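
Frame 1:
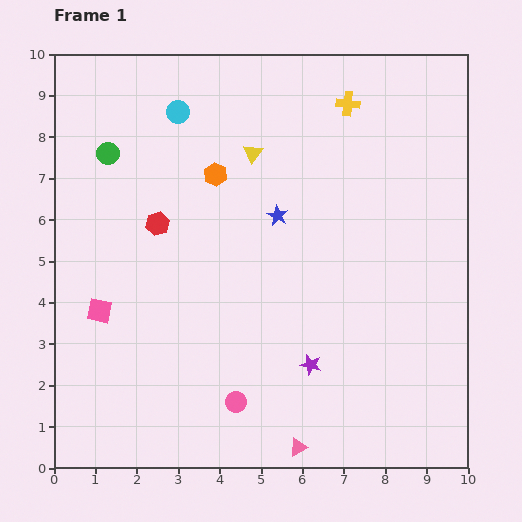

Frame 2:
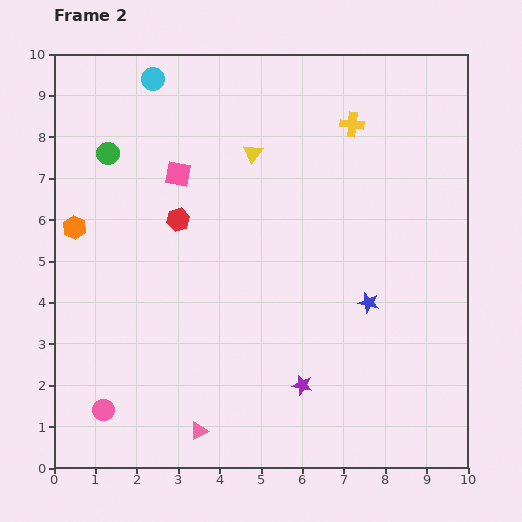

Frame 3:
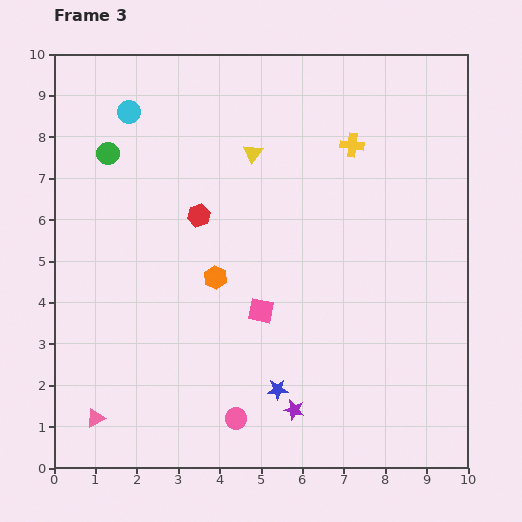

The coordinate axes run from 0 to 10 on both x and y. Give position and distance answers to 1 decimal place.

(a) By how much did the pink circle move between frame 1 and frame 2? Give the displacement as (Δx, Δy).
(-3.2, -0.2)

The pink circle was at (4.4, 1.6) in frame 1 and (1.2, 1.4) in frame 2.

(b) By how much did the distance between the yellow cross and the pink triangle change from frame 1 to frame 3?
+0.7

Distance in frame 1: 8.4. Distance in frame 3: 9.1.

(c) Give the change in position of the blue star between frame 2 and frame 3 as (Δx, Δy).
(-2.2, -2.1)

The blue star was at (7.6, 4.0) in frame 2 and (5.4, 1.9) in frame 3.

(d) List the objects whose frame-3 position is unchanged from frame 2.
the yellow triangle, the green circle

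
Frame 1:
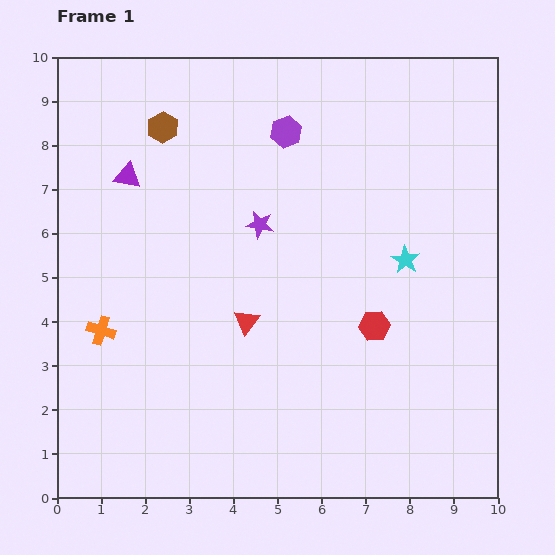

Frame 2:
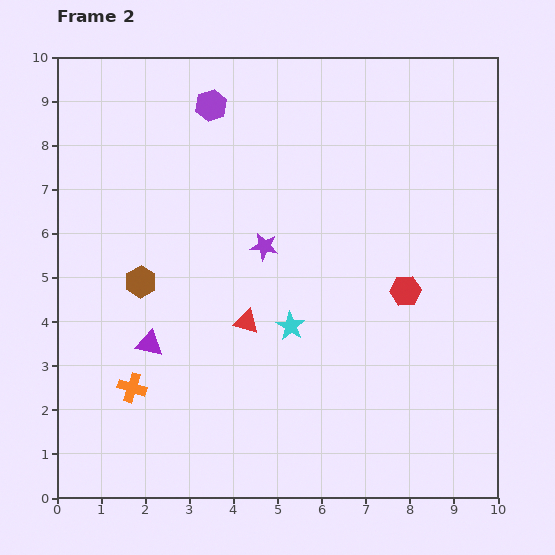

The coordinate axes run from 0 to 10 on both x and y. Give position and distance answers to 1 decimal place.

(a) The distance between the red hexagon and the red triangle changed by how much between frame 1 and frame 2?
+0.8

Distance in frame 1: 2.9. Distance in frame 2: 3.7.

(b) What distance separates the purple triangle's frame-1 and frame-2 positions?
3.8

The purple triangle moved from (1.6, 7.3) to (2.1, 3.5), a distance of √(0.5² + 3.8²) ≈ 3.8.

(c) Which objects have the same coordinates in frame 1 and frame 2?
the red triangle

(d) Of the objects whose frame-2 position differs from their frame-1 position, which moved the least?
the purple star

(moved 0.5)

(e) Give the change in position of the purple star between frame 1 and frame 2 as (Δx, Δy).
(0.1, -0.5)

The purple star was at (4.6, 6.2) in frame 1 and (4.7, 5.7) in frame 2.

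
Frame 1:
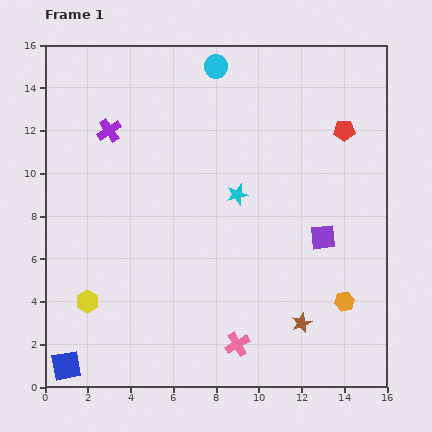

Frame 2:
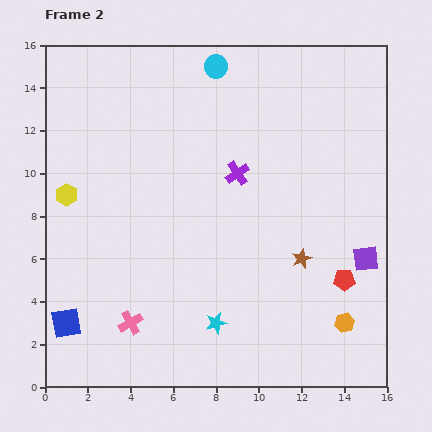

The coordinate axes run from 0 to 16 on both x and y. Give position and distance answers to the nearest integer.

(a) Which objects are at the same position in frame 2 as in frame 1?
the cyan circle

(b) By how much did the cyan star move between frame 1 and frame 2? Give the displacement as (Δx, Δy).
(-1, -6)

The cyan star was at (9, 9) in frame 1 and (8, 3) in frame 2.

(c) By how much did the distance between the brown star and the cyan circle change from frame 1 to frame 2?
-3

Distance in frame 1: 13. Distance in frame 2: 10.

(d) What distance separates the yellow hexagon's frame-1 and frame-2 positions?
5

The yellow hexagon moved from (2, 4) to (1, 9), a distance of √(1² + 5²) ≈ 5.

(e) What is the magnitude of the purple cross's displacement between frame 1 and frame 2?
6

The purple cross moved from (3, 12) to (9, 10), a distance of √(6² + 2²) ≈ 6.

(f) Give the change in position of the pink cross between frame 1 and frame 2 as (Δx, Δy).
(-5, 1)

The pink cross was at (9, 2) in frame 1 and (4, 3) in frame 2.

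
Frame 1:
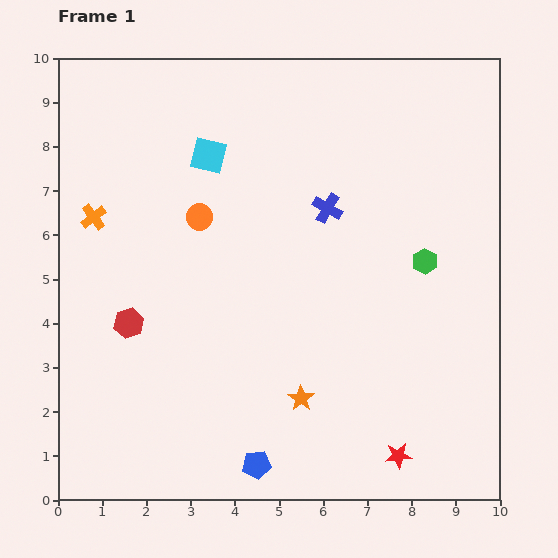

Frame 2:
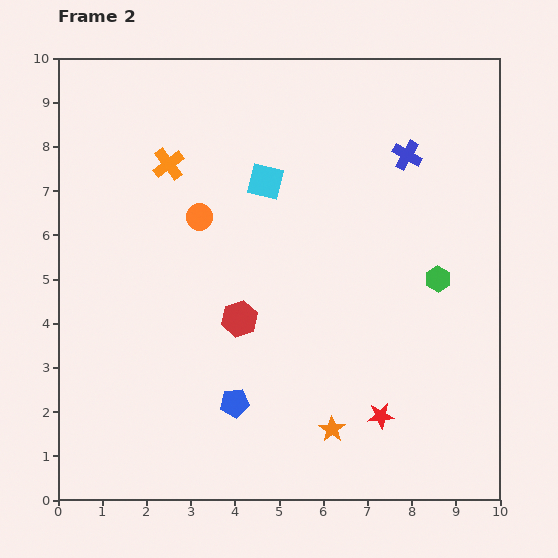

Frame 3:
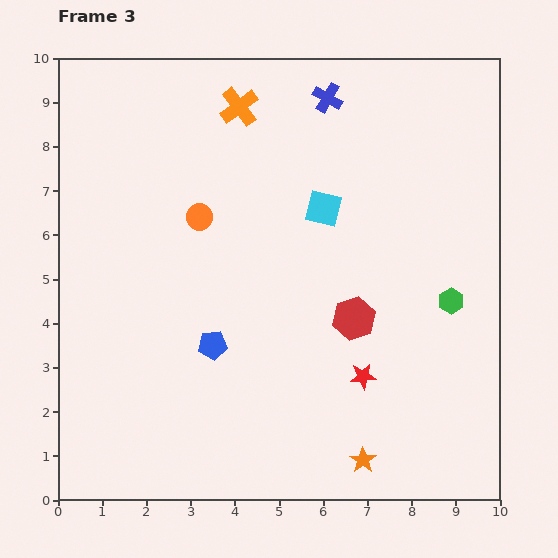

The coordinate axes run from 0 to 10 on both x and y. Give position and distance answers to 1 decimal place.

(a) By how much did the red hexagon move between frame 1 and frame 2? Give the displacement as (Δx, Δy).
(2.5, 0.1)

The red hexagon was at (1.6, 4.0) in frame 1 and (4.1, 4.1) in frame 2.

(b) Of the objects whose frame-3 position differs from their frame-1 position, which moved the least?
the green hexagon

(moved 1.1)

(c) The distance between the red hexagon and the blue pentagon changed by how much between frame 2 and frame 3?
+1.4

Distance in frame 2: 1.9. Distance in frame 3: 3.3.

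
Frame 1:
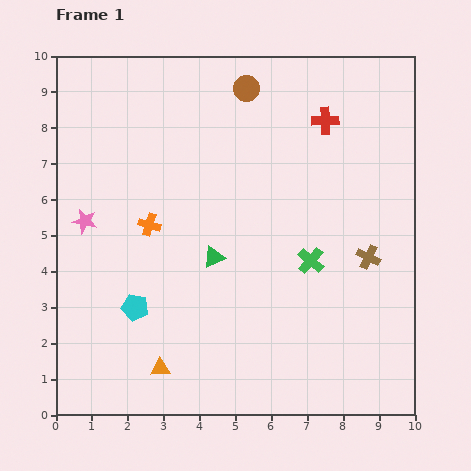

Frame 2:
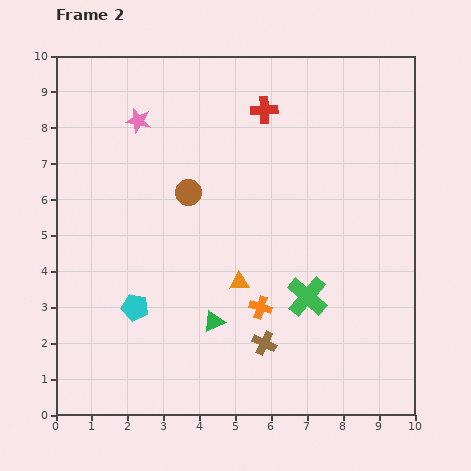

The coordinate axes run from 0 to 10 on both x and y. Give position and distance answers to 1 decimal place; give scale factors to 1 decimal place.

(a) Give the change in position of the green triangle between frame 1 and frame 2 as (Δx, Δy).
(0.0, -1.8)

The green triangle was at (4.4, 4.4) in frame 1 and (4.4, 2.6) in frame 2.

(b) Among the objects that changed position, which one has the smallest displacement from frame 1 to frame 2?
the green cross

(moved 1.0)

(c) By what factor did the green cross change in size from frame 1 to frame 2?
1.5×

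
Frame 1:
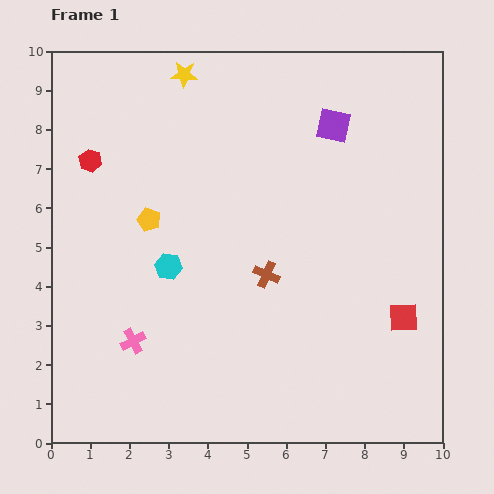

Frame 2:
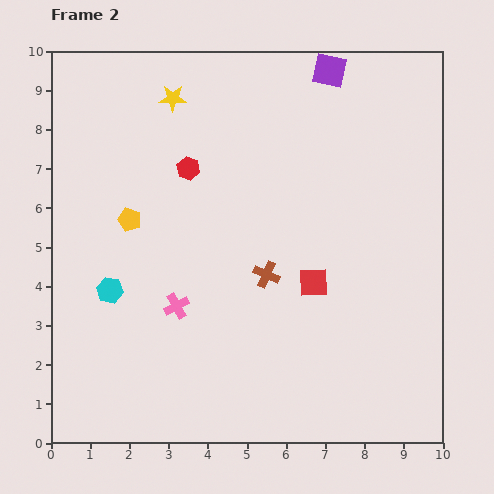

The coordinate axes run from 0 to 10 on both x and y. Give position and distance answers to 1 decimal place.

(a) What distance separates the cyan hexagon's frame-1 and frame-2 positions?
1.6

The cyan hexagon moved from (3.0, 4.5) to (1.5, 3.9), a distance of √(1.5² + 0.6²) ≈ 1.6.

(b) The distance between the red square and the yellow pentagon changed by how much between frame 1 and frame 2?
-2.0

Distance in frame 1: 7.0. Distance in frame 2: 5.0.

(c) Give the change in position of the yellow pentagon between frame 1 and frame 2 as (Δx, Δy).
(-0.5, 0.0)

The yellow pentagon was at (2.5, 5.7) in frame 1 and (2.0, 5.7) in frame 2.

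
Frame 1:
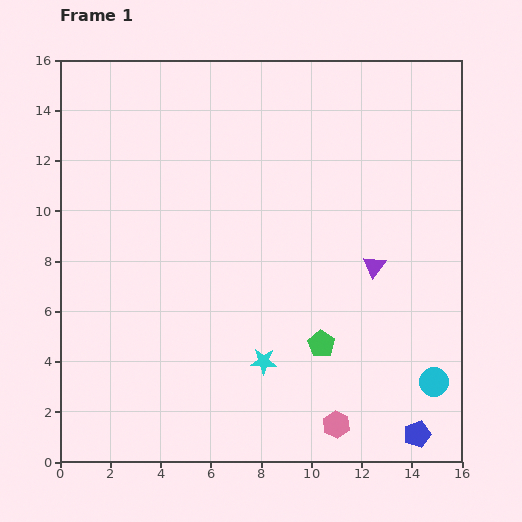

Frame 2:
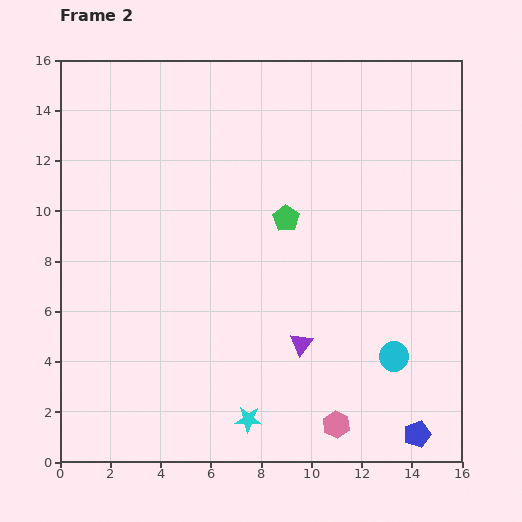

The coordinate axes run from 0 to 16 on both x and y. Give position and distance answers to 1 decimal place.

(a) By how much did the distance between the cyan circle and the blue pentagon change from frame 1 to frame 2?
+1.0

Distance in frame 1: 2.2. Distance in frame 2: 3.2.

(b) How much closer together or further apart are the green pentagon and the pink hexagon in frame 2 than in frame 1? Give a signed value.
+5.1

Distance in frame 1: 3.3. Distance in frame 2: 8.4.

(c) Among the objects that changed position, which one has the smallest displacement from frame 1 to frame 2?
the cyan circle

(moved 1.9)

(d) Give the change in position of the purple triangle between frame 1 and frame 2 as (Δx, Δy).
(-2.9, -3.1)

The purple triangle was at (12.5, 7.8) in frame 1 and (9.6, 4.7) in frame 2.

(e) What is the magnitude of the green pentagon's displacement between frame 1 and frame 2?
5.2

The green pentagon moved from (10.4, 4.7) to (9.0, 9.7), a distance of √(1.4² + 5.0²) ≈ 5.2.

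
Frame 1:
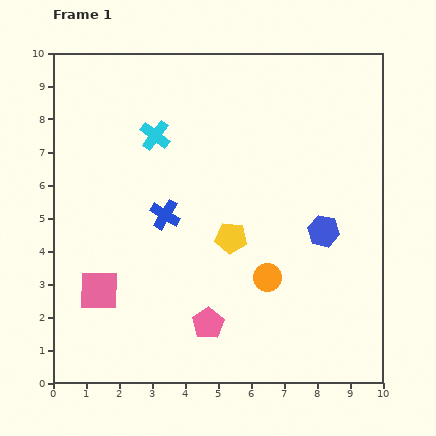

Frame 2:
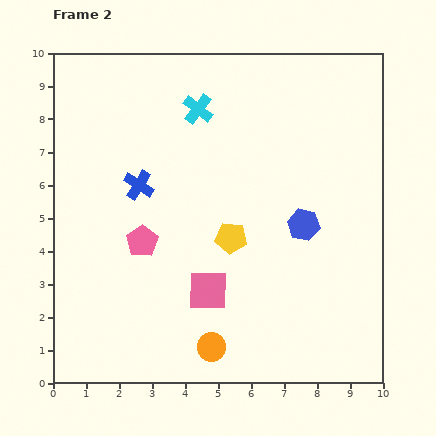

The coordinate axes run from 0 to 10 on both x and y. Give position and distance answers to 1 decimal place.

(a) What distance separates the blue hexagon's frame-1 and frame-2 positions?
0.6

The blue hexagon moved from (8.2, 4.6) to (7.6, 4.8), a distance of √(0.6² + 0.2²) ≈ 0.6.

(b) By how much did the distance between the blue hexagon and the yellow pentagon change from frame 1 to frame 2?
-0.6

Distance in frame 1: 2.8. Distance in frame 2: 2.2.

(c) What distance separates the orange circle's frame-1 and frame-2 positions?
2.7

The orange circle moved from (6.5, 3.2) to (4.8, 1.1), a distance of √(1.7² + 2.1²) ≈ 2.7.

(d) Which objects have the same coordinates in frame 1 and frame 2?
the yellow pentagon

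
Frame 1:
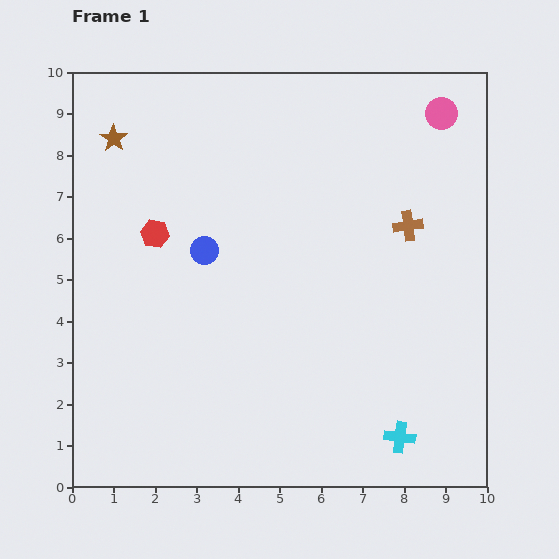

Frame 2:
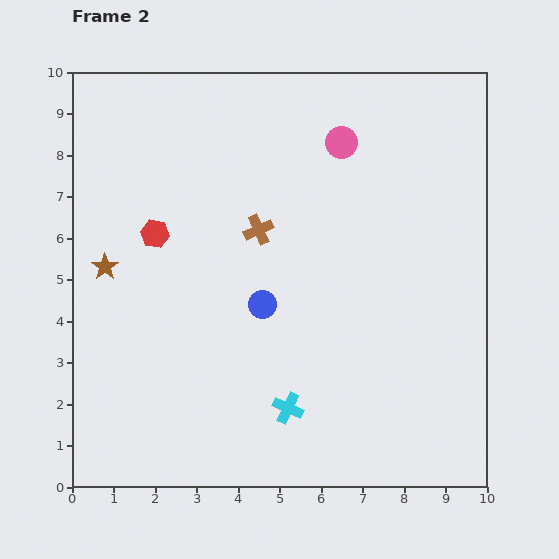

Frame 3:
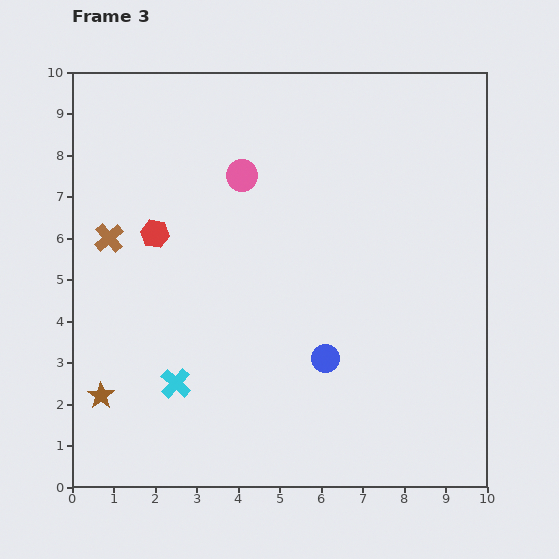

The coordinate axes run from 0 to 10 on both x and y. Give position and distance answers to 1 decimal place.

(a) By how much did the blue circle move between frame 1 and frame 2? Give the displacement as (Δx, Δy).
(1.4, -1.3)

The blue circle was at (3.2, 5.7) in frame 1 and (4.6, 4.4) in frame 2.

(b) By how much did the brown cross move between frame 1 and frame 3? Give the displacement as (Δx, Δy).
(-7.2, -0.3)

The brown cross was at (8.1, 6.3) in frame 1 and (0.9, 6.0) in frame 3.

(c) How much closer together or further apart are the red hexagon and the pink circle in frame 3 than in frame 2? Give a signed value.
-2.5

Distance in frame 2: 5.0. Distance in frame 3: 2.5.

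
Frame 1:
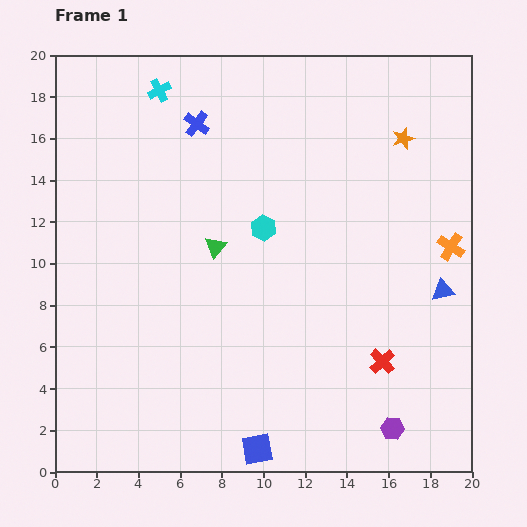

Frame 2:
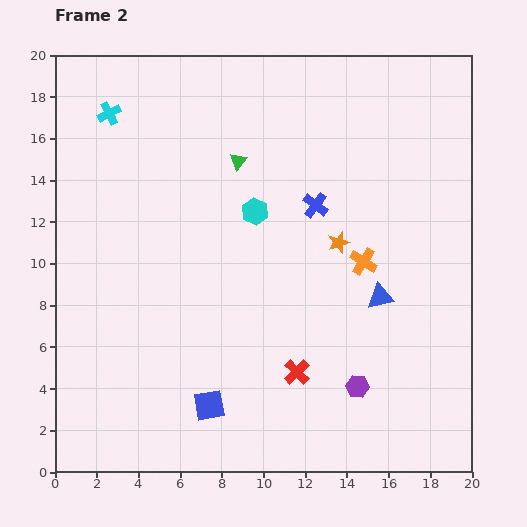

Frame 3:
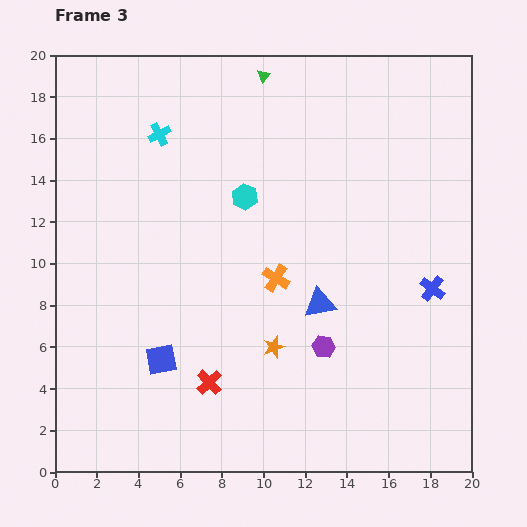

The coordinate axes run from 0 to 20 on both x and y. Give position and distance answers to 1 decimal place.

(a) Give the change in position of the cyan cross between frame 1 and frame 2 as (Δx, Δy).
(-2.4, -1.1)

The cyan cross was at (5.0, 18.3) in frame 1 and (2.6, 17.2) in frame 2.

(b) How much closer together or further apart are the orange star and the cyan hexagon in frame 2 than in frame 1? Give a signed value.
-3.7

Distance in frame 1: 8.0. Distance in frame 2: 4.3.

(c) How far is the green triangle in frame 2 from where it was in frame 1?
4.2

The green triangle moved from (7.7, 10.8) to (8.8, 14.9), a distance of √(1.1² + 4.1²) ≈ 4.2.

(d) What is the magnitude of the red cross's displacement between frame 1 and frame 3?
8.4

The red cross moved from (15.7, 5.3) to (7.4, 4.3), a distance of √(8.3² + 1.0²) ≈ 8.4.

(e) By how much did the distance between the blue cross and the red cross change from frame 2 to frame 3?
+3.5

Distance in frame 2: 8.1. Distance in frame 3: 11.6.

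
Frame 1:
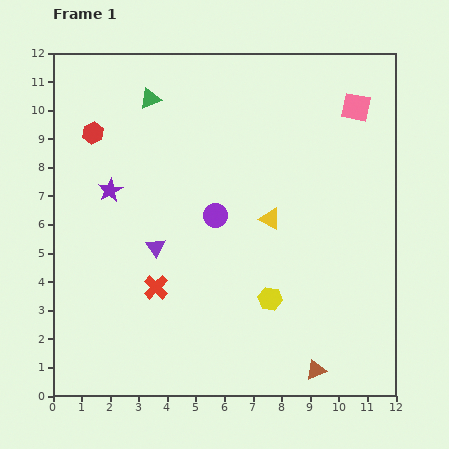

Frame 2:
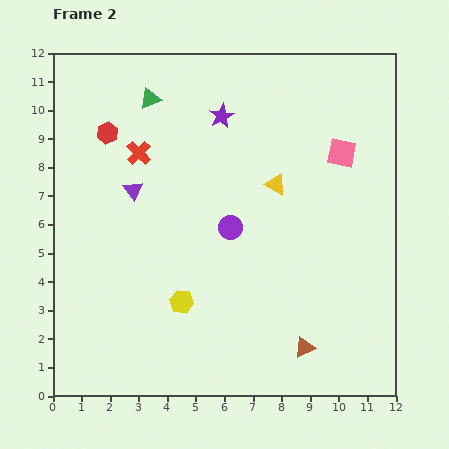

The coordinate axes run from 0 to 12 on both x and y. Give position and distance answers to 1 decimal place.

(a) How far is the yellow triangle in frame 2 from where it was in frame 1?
1.2

The yellow triangle moved from (7.6, 6.2) to (7.8, 7.4), a distance of √(0.2² + 1.2²) ≈ 1.2.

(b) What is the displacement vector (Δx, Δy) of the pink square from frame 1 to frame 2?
(-0.5, -1.6)

The pink square was at (10.6, 10.1) in frame 1 and (10.1, 8.5) in frame 2.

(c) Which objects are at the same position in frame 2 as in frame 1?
the green triangle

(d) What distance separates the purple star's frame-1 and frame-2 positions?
4.7

The purple star moved from (2.0, 7.2) to (5.9, 9.8), a distance of √(3.9² + 2.6²) ≈ 4.7.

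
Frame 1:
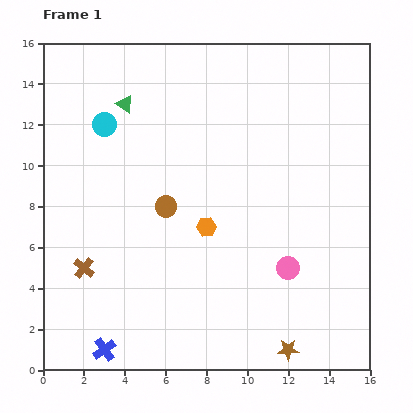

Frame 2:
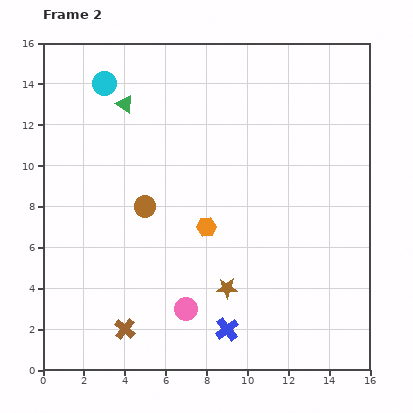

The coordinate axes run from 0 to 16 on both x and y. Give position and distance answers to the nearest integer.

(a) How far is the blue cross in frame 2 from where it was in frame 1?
6

The blue cross moved from (3, 1) to (9, 2), a distance of √(6² + 1²) ≈ 6.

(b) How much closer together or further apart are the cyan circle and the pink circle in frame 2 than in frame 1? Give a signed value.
+1

Distance in frame 1: 11. Distance in frame 2: 12.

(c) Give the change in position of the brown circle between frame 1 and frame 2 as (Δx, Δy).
(-1, 0)

The brown circle was at (6, 8) in frame 1 and (5, 8) in frame 2.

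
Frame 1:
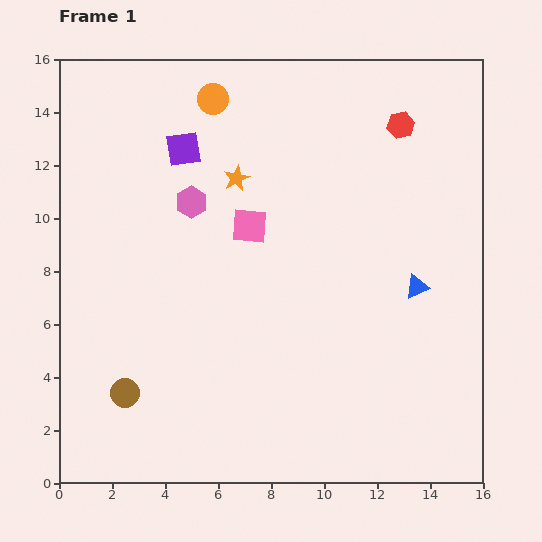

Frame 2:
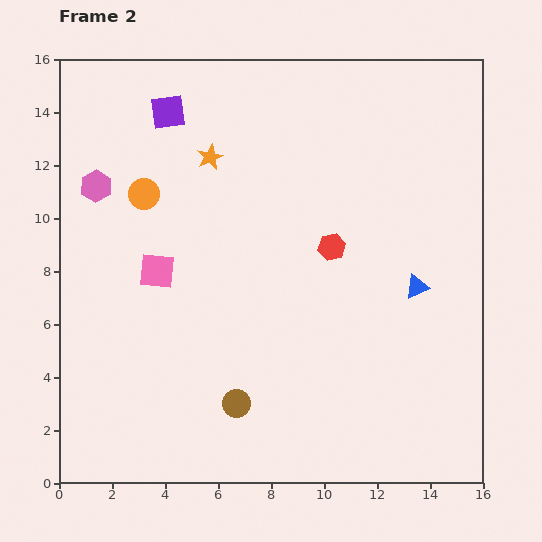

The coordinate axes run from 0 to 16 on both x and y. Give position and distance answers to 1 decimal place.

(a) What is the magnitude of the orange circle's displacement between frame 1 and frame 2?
4.4

The orange circle moved from (5.8, 14.5) to (3.2, 10.9), a distance of √(2.6² + 3.6²) ≈ 4.4.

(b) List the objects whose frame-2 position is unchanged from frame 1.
the blue triangle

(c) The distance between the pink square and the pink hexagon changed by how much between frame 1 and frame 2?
+1.5

Distance in frame 1: 2.4. Distance in frame 2: 3.9.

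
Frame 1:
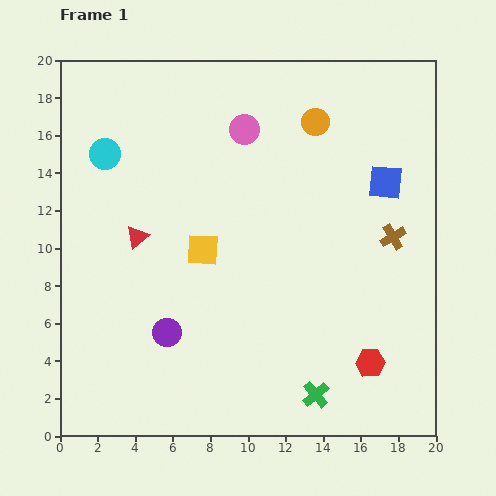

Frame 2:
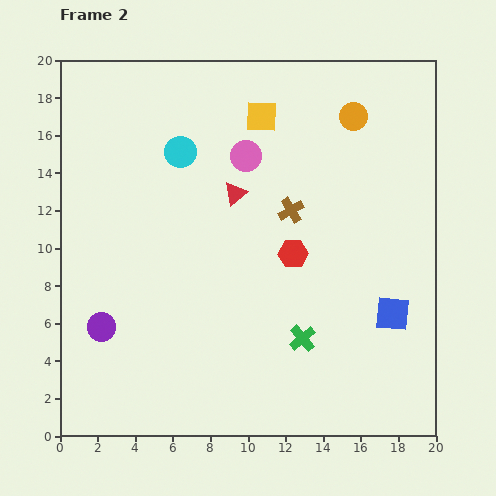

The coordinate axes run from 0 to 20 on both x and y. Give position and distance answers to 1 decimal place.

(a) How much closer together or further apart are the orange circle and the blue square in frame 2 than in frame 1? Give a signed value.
+5.8

Distance in frame 1: 4.9. Distance in frame 2: 10.7.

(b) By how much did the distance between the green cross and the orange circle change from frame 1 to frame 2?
-2.4

Distance in frame 1: 14.5. Distance in frame 2: 12.1.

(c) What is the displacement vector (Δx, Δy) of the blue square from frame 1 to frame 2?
(0.4, -7.0)

The blue square was at (17.3, 13.5) in frame 1 and (17.7, 6.5) in frame 2.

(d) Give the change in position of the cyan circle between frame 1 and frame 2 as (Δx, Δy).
(4.0, 0.1)

The cyan circle was at (2.4, 15.0) in frame 1 and (6.4, 15.1) in frame 2.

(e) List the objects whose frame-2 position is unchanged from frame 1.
none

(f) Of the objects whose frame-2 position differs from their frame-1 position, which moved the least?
the pink circle

(moved 1.4)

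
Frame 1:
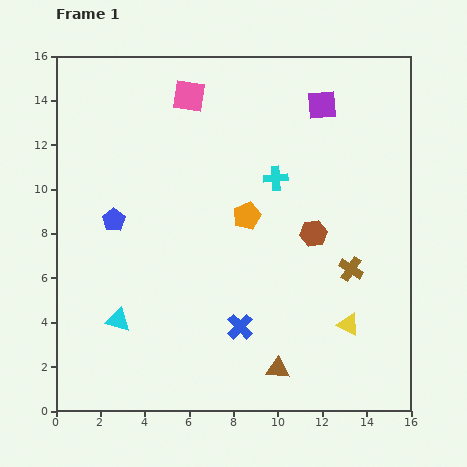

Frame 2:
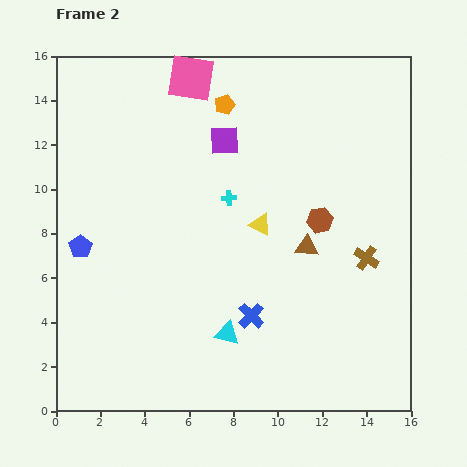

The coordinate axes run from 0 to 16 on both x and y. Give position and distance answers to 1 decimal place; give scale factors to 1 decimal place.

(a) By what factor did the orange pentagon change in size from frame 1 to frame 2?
0.8×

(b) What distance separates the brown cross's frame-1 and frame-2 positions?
0.9

The brown cross moved from (13.3, 6.4) to (14.0, 6.9), a distance of √(0.7² + 0.5²) ≈ 0.9.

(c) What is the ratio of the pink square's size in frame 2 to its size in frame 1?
1.5×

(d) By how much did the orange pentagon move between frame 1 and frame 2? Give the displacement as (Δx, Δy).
(-1.0, 5.0)

The orange pentagon was at (8.6, 8.8) in frame 1 and (7.6, 13.8) in frame 2.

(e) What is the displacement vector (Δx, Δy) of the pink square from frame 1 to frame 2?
(0.1, 0.8)

The pink square was at (6.0, 14.2) in frame 1 and (6.1, 15.0) in frame 2.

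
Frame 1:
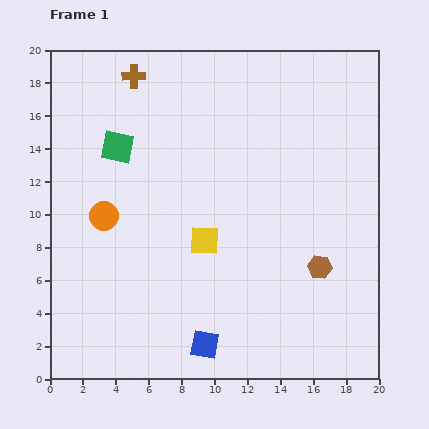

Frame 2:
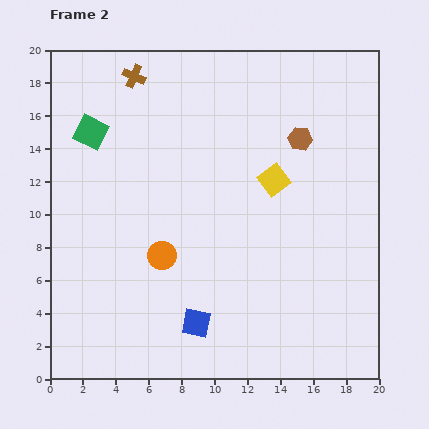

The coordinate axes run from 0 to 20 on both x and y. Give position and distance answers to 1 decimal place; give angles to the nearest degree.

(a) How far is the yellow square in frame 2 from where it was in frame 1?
5.6

The yellow square moved from (9.4, 8.4) to (13.6, 12.1), a distance of √(4.2² + 3.7²) ≈ 5.6.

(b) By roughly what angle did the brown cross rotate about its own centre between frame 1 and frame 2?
24° clockwise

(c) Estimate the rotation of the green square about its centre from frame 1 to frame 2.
16° clockwise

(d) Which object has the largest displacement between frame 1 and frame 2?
the brown hexagon

(moved 7.9; next 5.6)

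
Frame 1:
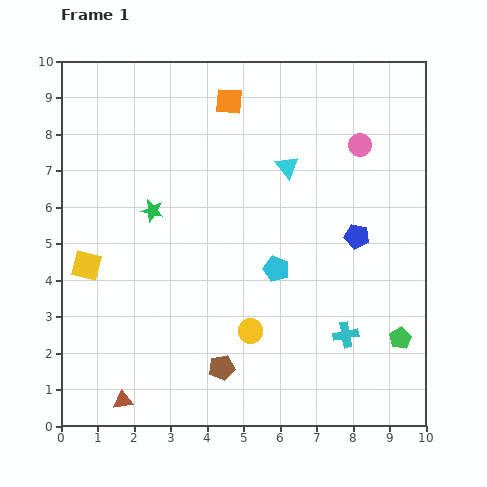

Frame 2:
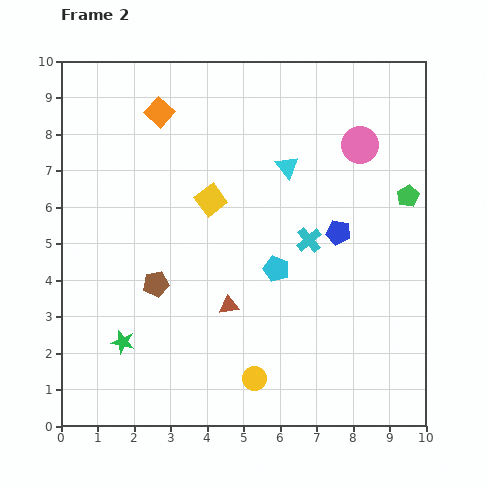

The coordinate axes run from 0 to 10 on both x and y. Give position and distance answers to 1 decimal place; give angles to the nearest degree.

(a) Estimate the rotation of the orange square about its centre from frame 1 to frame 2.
38° clockwise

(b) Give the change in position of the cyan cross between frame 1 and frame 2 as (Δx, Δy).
(-1.0, 2.6)

The cyan cross was at (7.8, 2.5) in frame 1 and (6.8, 5.1) in frame 2.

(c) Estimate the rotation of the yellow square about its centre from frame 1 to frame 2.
38° clockwise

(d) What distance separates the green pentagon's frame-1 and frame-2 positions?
3.9

The green pentagon moved from (9.3, 2.4) to (9.5, 6.3), a distance of √(0.2² + 3.9²) ≈ 3.9.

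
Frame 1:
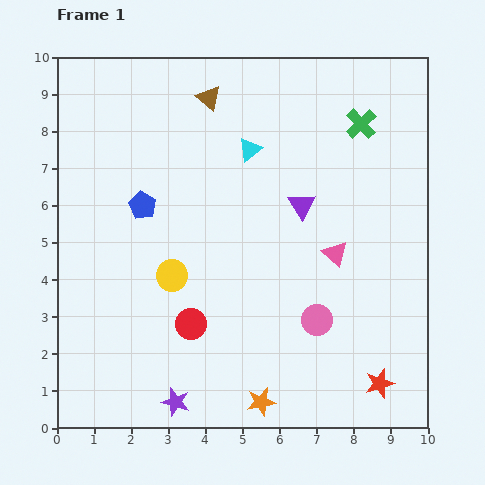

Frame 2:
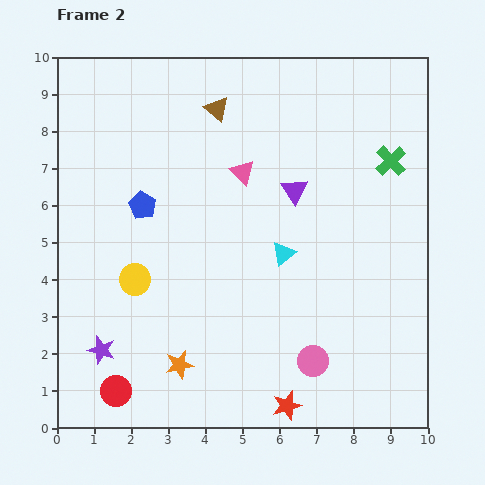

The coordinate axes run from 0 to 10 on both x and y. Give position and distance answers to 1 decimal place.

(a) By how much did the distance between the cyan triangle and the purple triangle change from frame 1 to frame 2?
-0.4

Distance in frame 1: 2.1. Distance in frame 2: 1.7.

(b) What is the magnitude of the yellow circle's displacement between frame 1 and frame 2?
1.0

The yellow circle moved from (3.1, 4.1) to (2.1, 4.0), a distance of √(1.0² + 0.1²) ≈ 1.0.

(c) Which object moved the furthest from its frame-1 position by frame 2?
the pink triangle

(moved 3.3; next 2.9)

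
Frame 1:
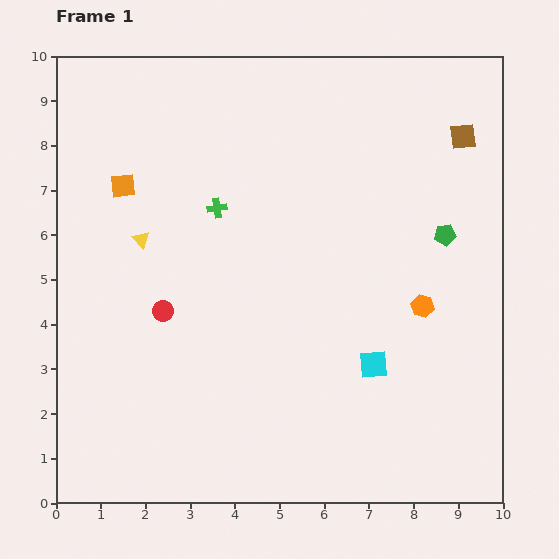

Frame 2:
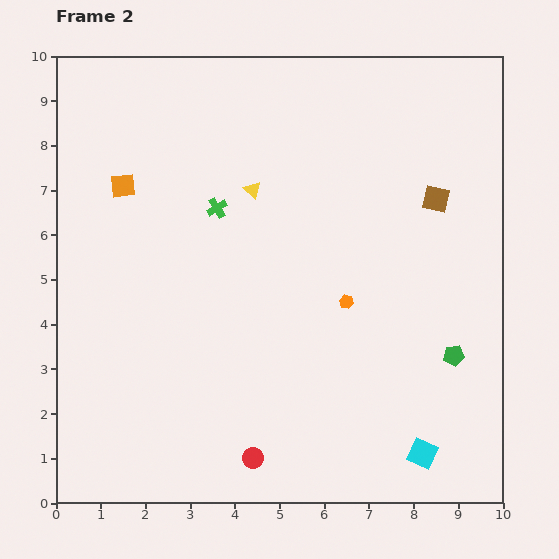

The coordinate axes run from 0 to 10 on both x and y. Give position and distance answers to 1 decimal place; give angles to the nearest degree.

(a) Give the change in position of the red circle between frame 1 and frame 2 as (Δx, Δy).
(2.0, -3.3)

The red circle was at (2.4, 4.3) in frame 1 and (4.4, 1.0) in frame 2.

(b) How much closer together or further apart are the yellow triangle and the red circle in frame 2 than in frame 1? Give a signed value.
+4.3

Distance in frame 1: 1.7. Distance in frame 2: 6.0.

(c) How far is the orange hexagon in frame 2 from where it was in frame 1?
1.7

The orange hexagon moved from (8.2, 4.4) to (6.5, 4.5), a distance of √(1.7² + 0.1²) ≈ 1.7.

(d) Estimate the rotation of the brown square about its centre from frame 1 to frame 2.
20° clockwise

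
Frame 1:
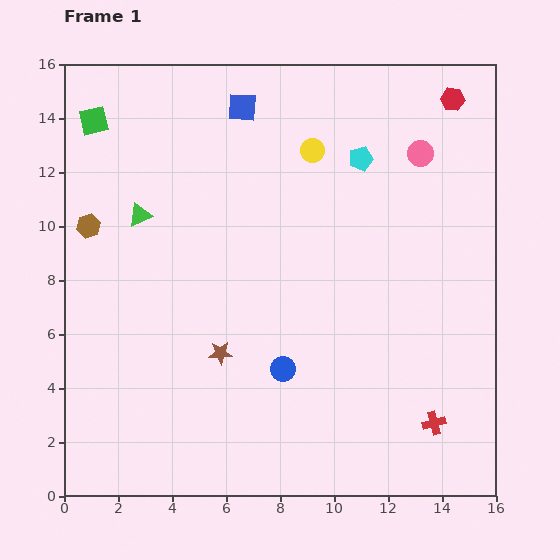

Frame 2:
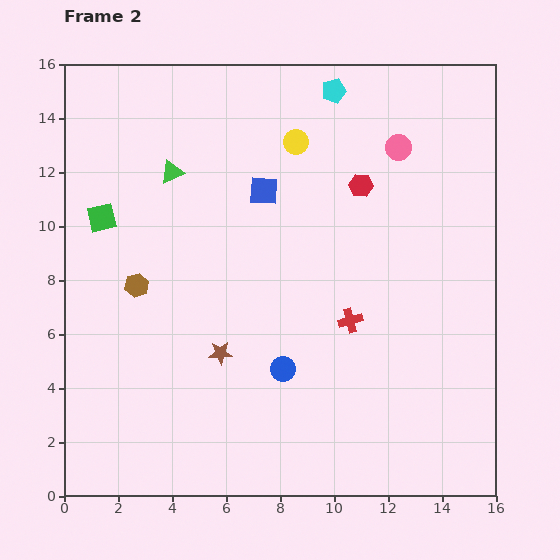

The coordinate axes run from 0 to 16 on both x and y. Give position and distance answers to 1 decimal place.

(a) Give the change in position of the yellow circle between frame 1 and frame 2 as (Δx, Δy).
(-0.6, 0.3)

The yellow circle was at (9.2, 12.8) in frame 1 and (8.6, 13.1) in frame 2.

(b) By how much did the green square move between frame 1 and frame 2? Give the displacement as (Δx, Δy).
(0.3, -3.6)

The green square was at (1.1, 13.9) in frame 1 and (1.4, 10.3) in frame 2.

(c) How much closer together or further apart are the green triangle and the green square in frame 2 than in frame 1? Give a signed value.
-0.8

Distance in frame 1: 3.9. Distance in frame 2: 3.1.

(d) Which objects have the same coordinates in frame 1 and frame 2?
the blue circle, the brown star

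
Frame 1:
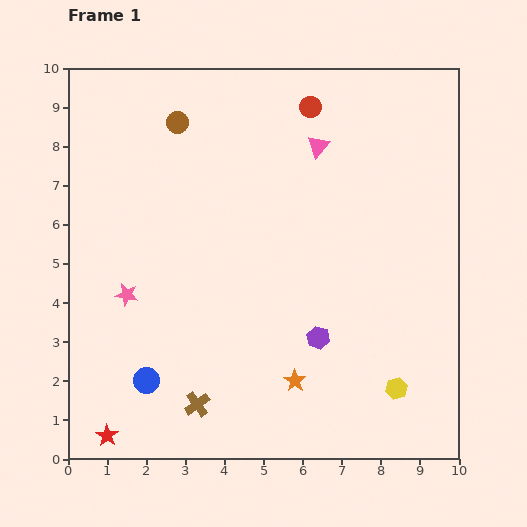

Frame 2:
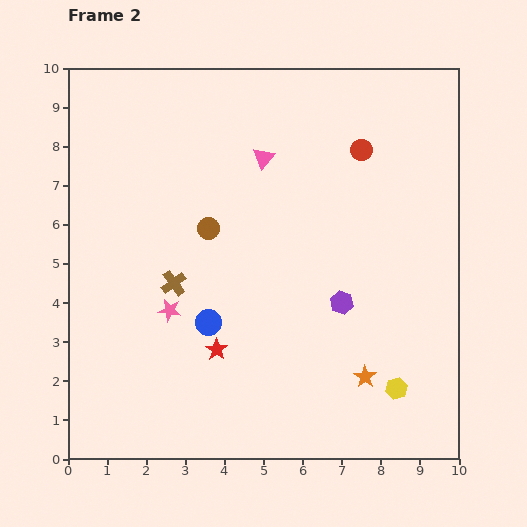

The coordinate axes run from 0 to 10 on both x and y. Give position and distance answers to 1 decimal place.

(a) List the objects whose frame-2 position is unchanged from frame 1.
the yellow hexagon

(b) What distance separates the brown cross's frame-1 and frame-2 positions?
3.2

The brown cross moved from (3.3, 1.4) to (2.7, 4.5), a distance of √(0.6² + 3.1²) ≈ 3.2.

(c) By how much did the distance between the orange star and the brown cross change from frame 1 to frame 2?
+2.9

Distance in frame 1: 2.6. Distance in frame 2: 5.5.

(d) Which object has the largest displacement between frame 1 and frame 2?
the red star

(moved 3.6; next 3.2)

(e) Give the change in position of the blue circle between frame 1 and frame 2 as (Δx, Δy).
(1.6, 1.5)

The blue circle was at (2.0, 2.0) in frame 1 and (3.6, 3.5) in frame 2.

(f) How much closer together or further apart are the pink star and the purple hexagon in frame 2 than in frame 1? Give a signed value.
-0.6

Distance in frame 1: 5.0. Distance in frame 2: 4.4.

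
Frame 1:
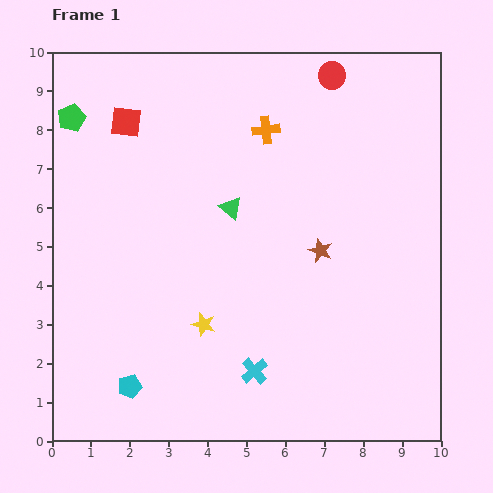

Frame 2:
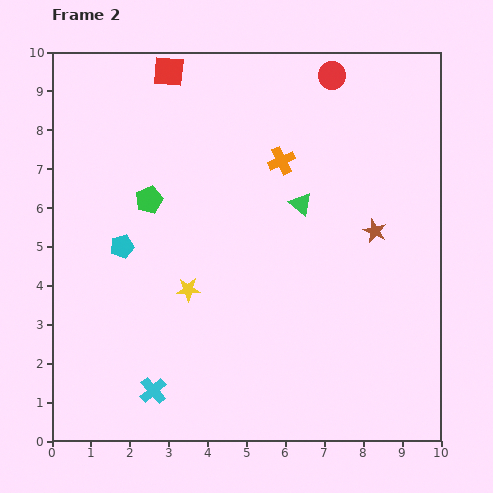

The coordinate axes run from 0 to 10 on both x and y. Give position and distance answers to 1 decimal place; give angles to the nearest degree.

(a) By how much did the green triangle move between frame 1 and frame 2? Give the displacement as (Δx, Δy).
(1.8, 0.1)

The green triangle was at (4.6, 6.0) in frame 1 and (6.4, 6.1) in frame 2.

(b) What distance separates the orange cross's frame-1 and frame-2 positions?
0.9

The orange cross moved from (5.5, 8.0) to (5.9, 7.2), a distance of √(0.4² + 0.8²) ≈ 0.9.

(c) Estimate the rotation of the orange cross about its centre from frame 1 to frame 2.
17° counter-clockwise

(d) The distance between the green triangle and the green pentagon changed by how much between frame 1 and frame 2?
-0.8

Distance in frame 1: 4.7. Distance in frame 2: 3.9.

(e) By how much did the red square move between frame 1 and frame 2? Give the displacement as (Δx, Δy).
(1.1, 1.3)

The red square was at (1.9, 8.2) in frame 1 and (3.0, 9.5) in frame 2.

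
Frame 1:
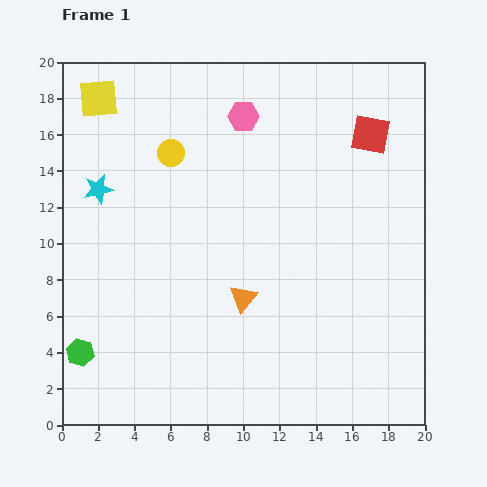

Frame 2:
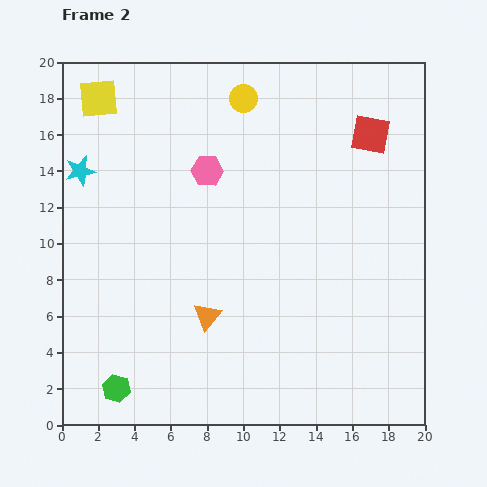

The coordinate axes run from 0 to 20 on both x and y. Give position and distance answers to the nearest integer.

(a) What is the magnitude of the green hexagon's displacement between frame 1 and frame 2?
3

The green hexagon moved from (1, 4) to (3, 2), a distance of √(2² + 2²) ≈ 3.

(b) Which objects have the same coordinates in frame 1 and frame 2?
the red square, the yellow square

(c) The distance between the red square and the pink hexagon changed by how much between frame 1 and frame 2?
+2

Distance in frame 1: 7. Distance in frame 2: 9.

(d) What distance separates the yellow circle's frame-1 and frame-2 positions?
5

The yellow circle moved from (6, 15) to (10, 18), a distance of √(4² + 3²) ≈ 5.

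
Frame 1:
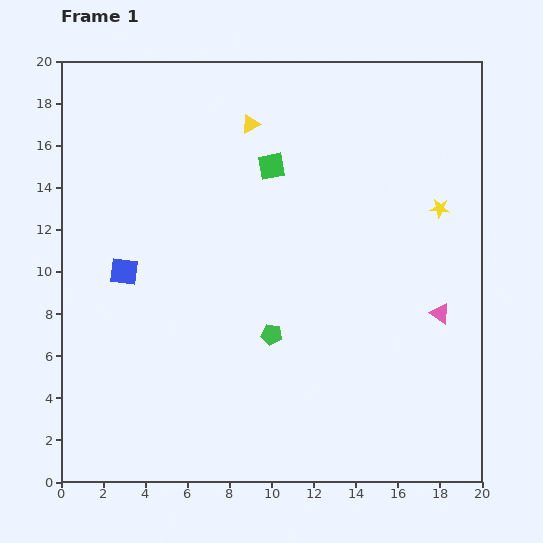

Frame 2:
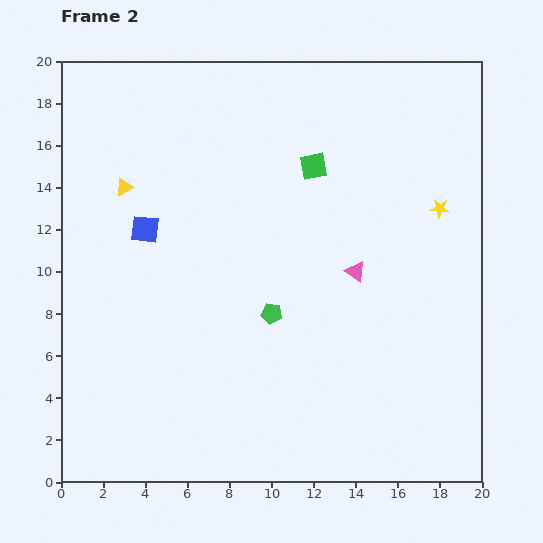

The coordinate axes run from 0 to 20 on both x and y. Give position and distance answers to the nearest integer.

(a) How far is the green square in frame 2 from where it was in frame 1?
2

The green square moved from (10, 15) to (12, 15), a distance of √(2² + 0²) ≈ 2.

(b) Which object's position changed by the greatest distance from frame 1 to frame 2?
the yellow triangle

(moved 7; next 4)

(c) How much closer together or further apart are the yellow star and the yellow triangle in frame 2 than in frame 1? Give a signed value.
+5

Distance in frame 1: 10. Distance in frame 2: 15.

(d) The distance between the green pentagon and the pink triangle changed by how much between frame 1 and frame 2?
-4

Distance in frame 1: 8. Distance in frame 2: 4.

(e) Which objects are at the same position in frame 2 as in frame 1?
the yellow star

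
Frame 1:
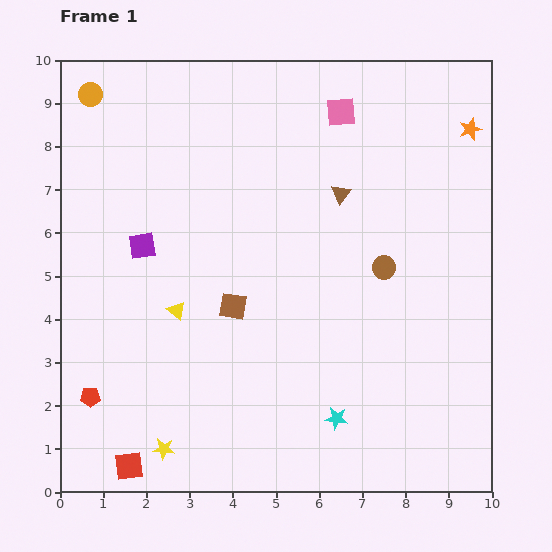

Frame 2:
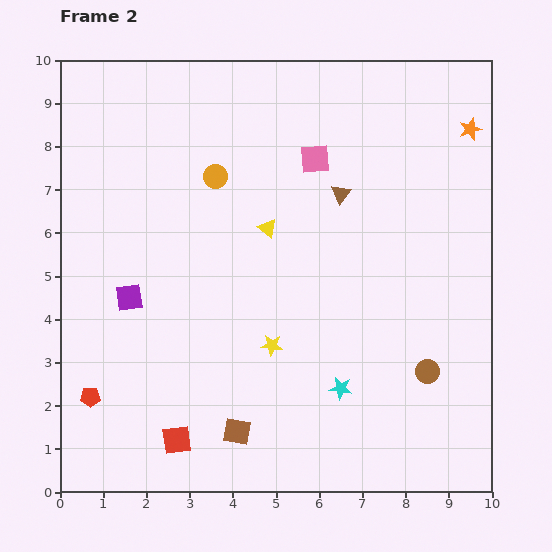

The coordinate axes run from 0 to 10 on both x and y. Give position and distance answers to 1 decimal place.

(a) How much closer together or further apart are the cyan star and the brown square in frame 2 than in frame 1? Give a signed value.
-0.9

Distance in frame 1: 3.5. Distance in frame 2: 2.6.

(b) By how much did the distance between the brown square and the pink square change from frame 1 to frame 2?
+1.5

Distance in frame 1: 5.1. Distance in frame 2: 6.6.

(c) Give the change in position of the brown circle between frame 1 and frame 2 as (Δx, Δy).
(1.0, -2.4)

The brown circle was at (7.5, 5.2) in frame 1 and (8.5, 2.8) in frame 2.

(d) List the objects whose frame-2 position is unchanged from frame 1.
the orange star, the red pentagon, the brown triangle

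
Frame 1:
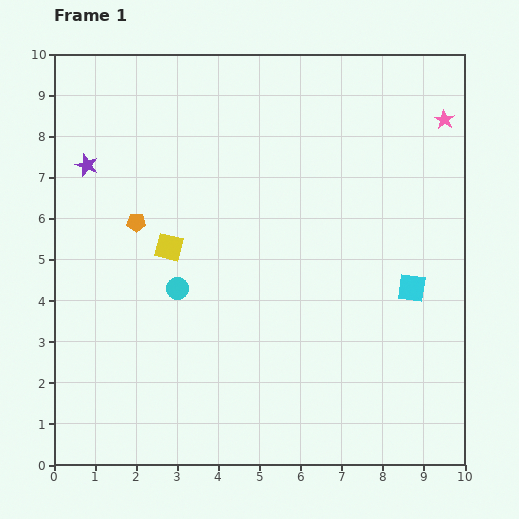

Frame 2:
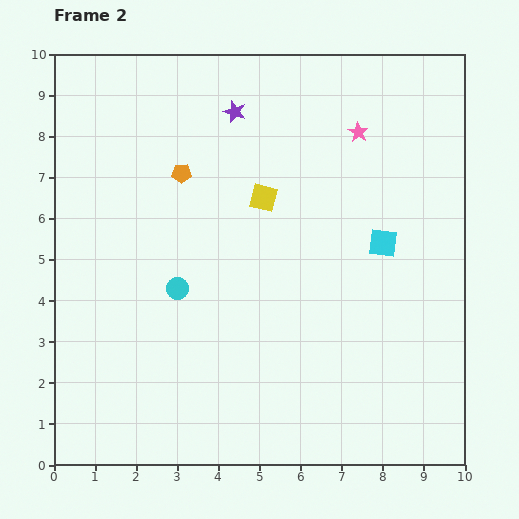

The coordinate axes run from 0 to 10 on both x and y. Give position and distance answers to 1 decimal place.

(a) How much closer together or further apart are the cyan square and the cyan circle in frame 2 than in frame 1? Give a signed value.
-0.6

Distance in frame 1: 5.7. Distance in frame 2: 5.1.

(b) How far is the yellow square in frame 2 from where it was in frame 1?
2.6

The yellow square moved from (2.8, 5.3) to (5.1, 6.5), a distance of √(2.3² + 1.2²) ≈ 2.6.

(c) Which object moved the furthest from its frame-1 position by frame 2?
the purple star

(moved 3.8; next 2.6)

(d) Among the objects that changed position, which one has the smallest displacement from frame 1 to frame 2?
the cyan square

(moved 1.3)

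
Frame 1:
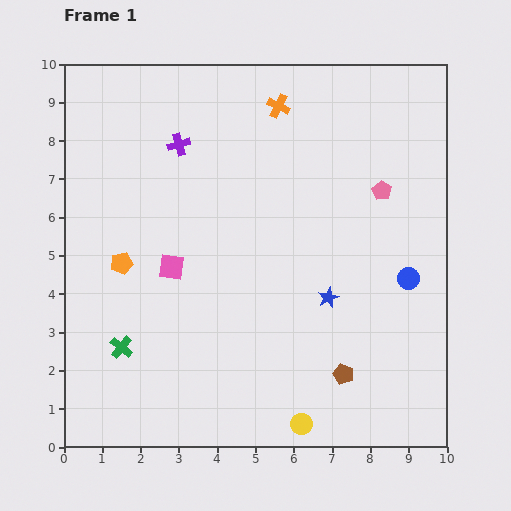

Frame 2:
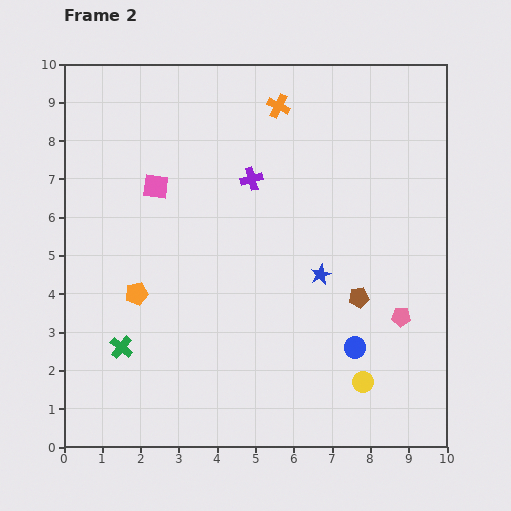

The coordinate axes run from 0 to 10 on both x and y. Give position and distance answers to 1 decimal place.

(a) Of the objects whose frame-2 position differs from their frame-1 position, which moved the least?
the blue star

(moved 0.6)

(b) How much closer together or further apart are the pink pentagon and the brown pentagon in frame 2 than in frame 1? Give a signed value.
-3.7

Distance in frame 1: 4.9. Distance in frame 2: 1.2.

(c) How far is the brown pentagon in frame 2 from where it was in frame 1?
2.0

The brown pentagon moved from (7.3, 1.9) to (7.7, 3.9), a distance of √(0.4² + 2.0²) ≈ 2.0.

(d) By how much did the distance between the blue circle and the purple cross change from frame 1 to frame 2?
-1.7

Distance in frame 1: 6.9. Distance in frame 2: 5.2.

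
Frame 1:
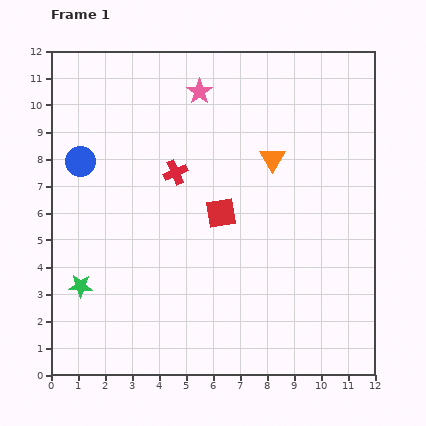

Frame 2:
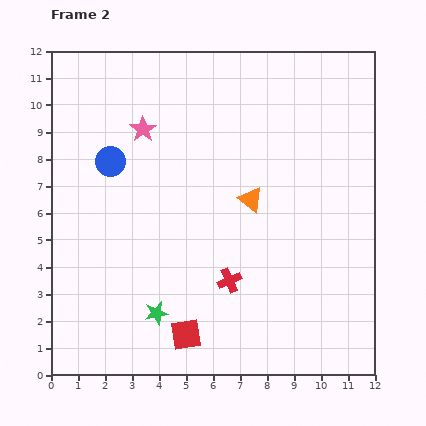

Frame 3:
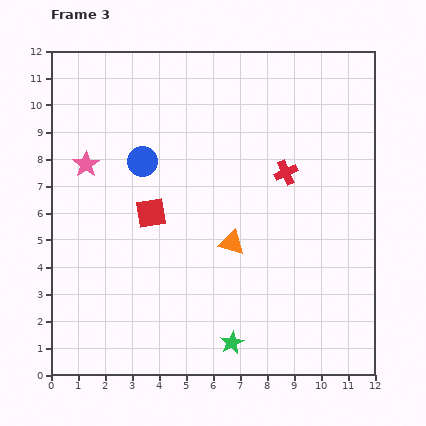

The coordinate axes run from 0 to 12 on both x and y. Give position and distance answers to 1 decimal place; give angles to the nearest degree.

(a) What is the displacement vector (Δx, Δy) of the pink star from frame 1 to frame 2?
(-2.1, -1.4)

The pink star was at (5.5, 10.5) in frame 1 and (3.4, 9.1) in frame 2.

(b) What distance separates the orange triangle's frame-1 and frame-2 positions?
1.7

The orange triangle moved from (8.2, 8.0) to (7.4, 6.5), a distance of √(0.8² + 1.5²) ≈ 1.7.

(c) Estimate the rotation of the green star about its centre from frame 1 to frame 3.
30° counter-clockwise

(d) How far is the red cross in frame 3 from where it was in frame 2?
4.5

The red cross moved from (6.6, 3.5) to (8.7, 7.5), a distance of √(2.1² + 4.0²) ≈ 4.5.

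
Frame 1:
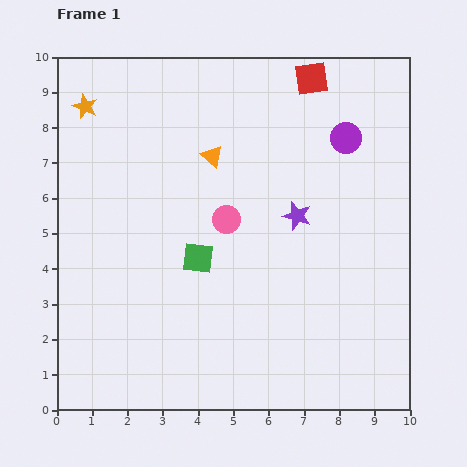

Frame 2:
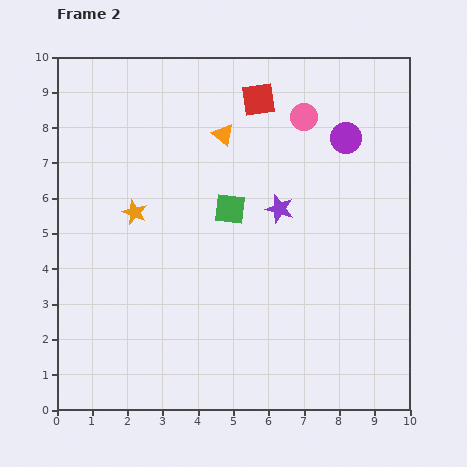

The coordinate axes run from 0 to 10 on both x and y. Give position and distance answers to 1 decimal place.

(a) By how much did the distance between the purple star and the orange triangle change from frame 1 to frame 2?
-0.3

Distance in frame 1: 2.9. Distance in frame 2: 2.6.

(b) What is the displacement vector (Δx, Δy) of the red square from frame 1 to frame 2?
(-1.5, -0.6)

The red square was at (7.2, 9.4) in frame 1 and (5.7, 8.8) in frame 2.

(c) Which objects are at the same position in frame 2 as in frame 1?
the purple circle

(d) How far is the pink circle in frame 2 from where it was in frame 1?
3.6

The pink circle moved from (4.8, 5.4) to (7.0, 8.3), a distance of √(2.2² + 2.9²) ≈ 3.6.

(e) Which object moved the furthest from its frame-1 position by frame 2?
the pink circle

(moved 3.6; next 3.3)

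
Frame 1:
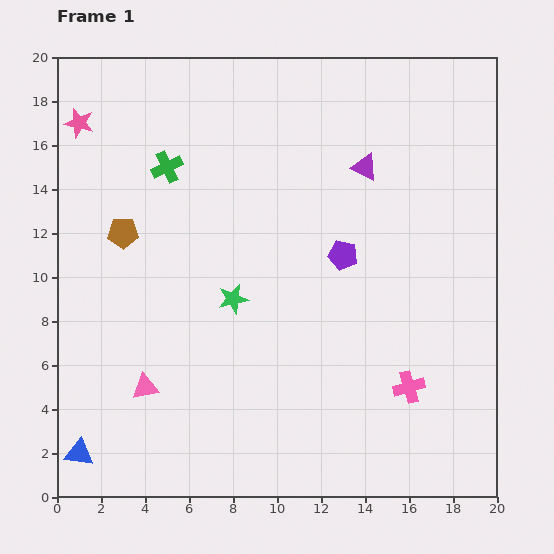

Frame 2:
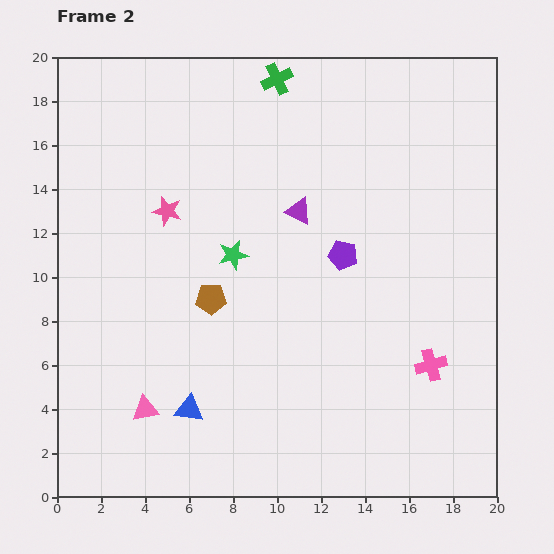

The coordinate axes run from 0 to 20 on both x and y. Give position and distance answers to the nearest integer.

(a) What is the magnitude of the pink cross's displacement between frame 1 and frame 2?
1

The pink cross moved from (16, 5) to (17, 6), a distance of √(1² + 1²) ≈ 1.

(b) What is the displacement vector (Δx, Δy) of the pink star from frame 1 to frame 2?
(4, -4)

The pink star was at (1, 17) in frame 1 and (5, 13) in frame 2.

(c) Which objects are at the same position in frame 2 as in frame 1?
the purple pentagon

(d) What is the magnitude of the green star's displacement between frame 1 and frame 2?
2

The green star moved from (8, 9) to (8, 11), a distance of √(0² + 2²) ≈ 2.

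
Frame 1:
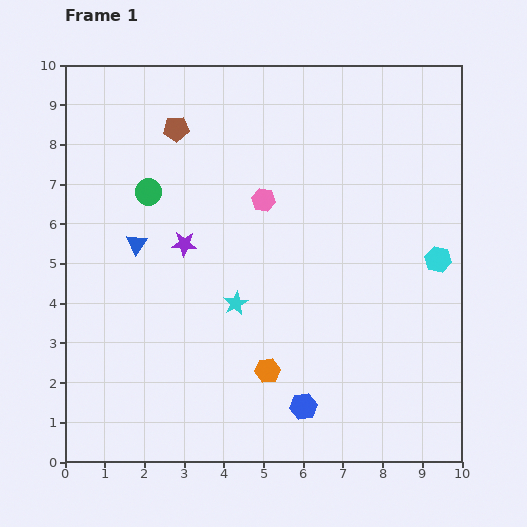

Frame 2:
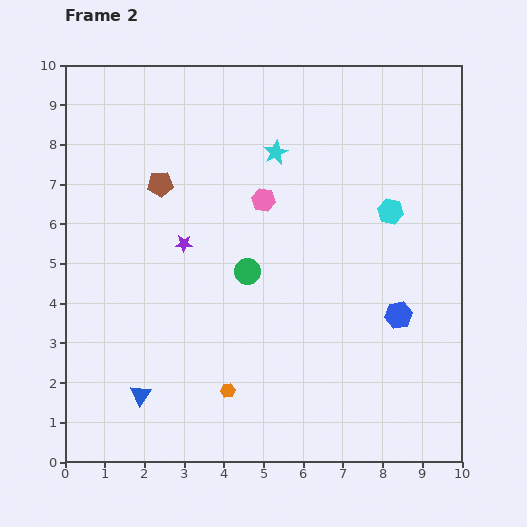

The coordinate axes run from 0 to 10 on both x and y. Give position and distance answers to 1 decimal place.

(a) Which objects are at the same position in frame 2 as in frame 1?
the pink hexagon, the purple star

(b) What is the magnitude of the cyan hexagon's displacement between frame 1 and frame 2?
1.7

The cyan hexagon moved from (9.4, 5.1) to (8.2, 6.3), a distance of √(1.2² + 1.2²) ≈ 1.7.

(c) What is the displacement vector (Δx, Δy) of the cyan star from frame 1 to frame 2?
(1.0, 3.8)

The cyan star was at (4.3, 4.0) in frame 1 and (5.3, 7.8) in frame 2.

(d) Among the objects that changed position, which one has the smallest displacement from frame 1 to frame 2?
the orange hexagon

(moved 1.1)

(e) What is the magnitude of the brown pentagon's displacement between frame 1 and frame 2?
1.5

The brown pentagon moved from (2.8, 8.4) to (2.4, 7.0), a distance of √(0.4² + 1.4²) ≈ 1.5.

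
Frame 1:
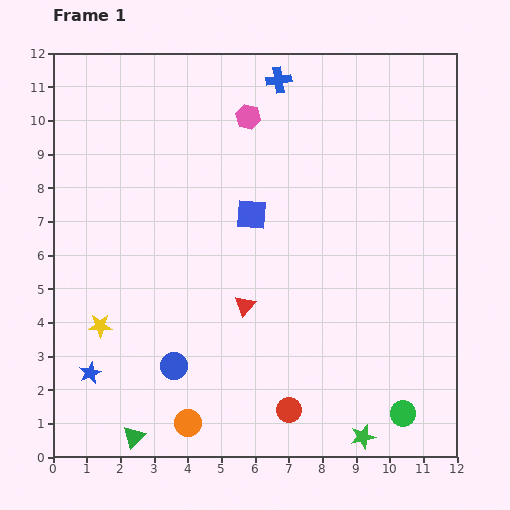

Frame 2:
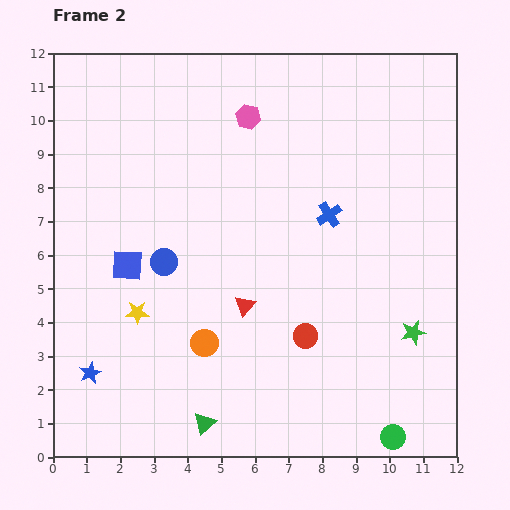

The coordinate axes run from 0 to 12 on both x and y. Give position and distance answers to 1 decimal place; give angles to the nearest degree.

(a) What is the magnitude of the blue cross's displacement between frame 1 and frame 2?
4.3

The blue cross moved from (6.7, 11.2) to (8.2, 7.2), a distance of √(1.5² + 4.0²) ≈ 4.3.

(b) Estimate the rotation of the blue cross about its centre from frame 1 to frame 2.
26° counter-clockwise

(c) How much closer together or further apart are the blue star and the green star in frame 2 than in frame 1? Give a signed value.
+1.4

Distance in frame 1: 8.3. Distance in frame 2: 9.7.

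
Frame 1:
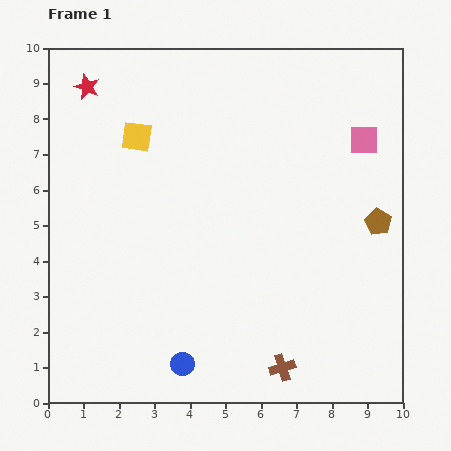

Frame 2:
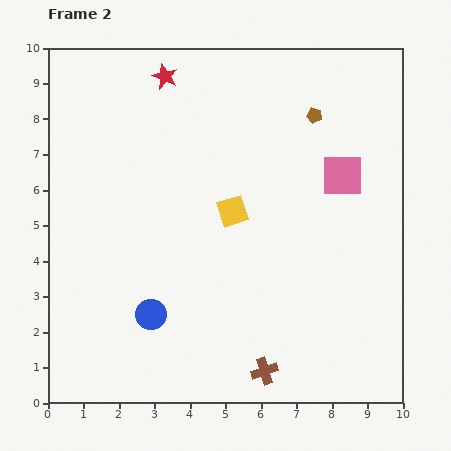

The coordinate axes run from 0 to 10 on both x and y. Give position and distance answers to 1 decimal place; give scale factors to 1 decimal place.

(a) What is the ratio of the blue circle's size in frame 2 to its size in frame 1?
1.3×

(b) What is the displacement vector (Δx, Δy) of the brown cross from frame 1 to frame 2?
(-0.5, -0.1)

The brown cross was at (6.6, 1.0) in frame 1 and (6.1, 0.9) in frame 2.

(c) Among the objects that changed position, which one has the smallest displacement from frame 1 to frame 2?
the brown cross

(moved 0.5)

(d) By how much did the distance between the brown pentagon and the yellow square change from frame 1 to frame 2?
-3.7

Distance in frame 1: 7.2. Distance in frame 2: 3.5.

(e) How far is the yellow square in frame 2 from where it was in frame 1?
3.4

The yellow square moved from (2.5, 7.5) to (5.2, 5.4), a distance of √(2.7² + 2.1²) ≈ 3.4.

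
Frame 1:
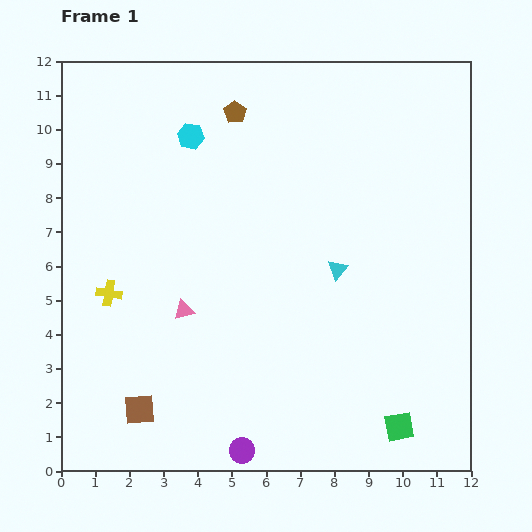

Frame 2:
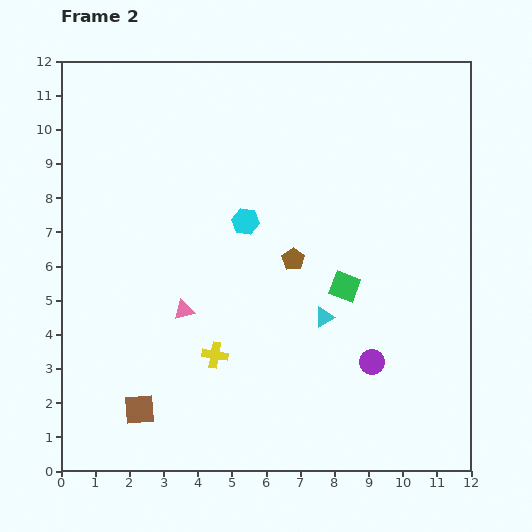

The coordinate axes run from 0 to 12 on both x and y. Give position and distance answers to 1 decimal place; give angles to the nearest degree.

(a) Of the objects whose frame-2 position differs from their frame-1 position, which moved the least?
the cyan triangle

(moved 1.5)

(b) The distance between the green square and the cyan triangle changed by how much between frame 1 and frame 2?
-3.8

Distance in frame 1: 4.9. Distance in frame 2: 1.1.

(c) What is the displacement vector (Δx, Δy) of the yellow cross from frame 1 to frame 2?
(3.1, -1.8)

The yellow cross was at (1.4, 5.2) in frame 1 and (4.5, 3.4) in frame 2.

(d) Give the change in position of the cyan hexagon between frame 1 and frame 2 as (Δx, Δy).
(1.6, -2.5)

The cyan hexagon was at (3.8, 9.8) in frame 1 and (5.4, 7.3) in frame 2.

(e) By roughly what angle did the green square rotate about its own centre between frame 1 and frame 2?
30° clockwise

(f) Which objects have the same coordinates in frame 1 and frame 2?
the brown square, the pink triangle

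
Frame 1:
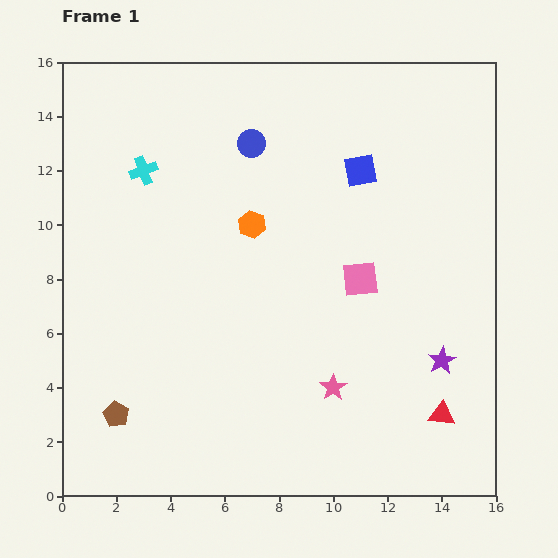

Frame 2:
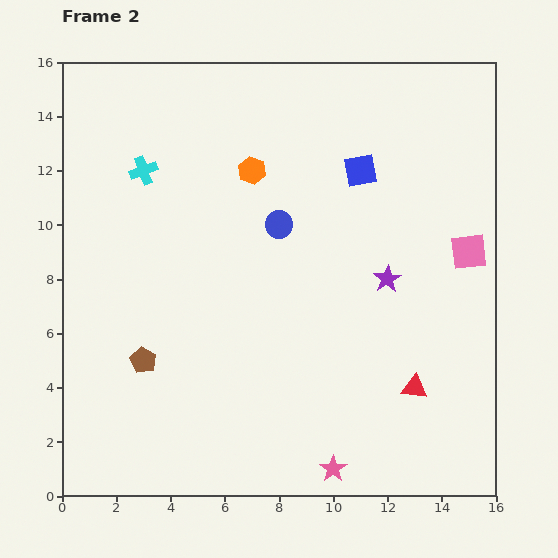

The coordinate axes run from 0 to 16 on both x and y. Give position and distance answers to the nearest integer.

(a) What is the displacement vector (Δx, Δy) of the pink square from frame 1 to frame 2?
(4, 1)

The pink square was at (11, 8) in frame 1 and (15, 9) in frame 2.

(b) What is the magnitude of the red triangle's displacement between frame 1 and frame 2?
1

The red triangle moved from (14, 3) to (13, 4), a distance of √(1² + 1²) ≈ 1.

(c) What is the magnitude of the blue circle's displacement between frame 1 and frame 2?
3

The blue circle moved from (7, 13) to (8, 10), a distance of √(1² + 3²) ≈ 3.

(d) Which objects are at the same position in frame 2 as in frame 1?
the cyan cross, the blue square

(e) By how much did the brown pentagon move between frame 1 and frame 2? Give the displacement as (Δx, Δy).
(1, 2)

The brown pentagon was at (2, 3) in frame 1 and (3, 5) in frame 2.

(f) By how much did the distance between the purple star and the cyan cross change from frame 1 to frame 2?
-3

Distance in frame 1: 13. Distance in frame 2: 10.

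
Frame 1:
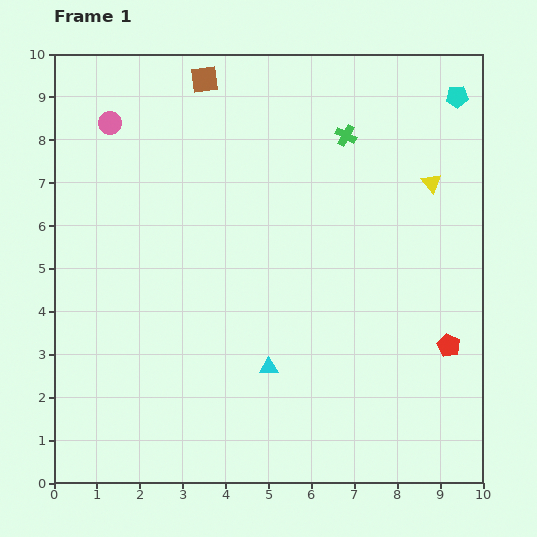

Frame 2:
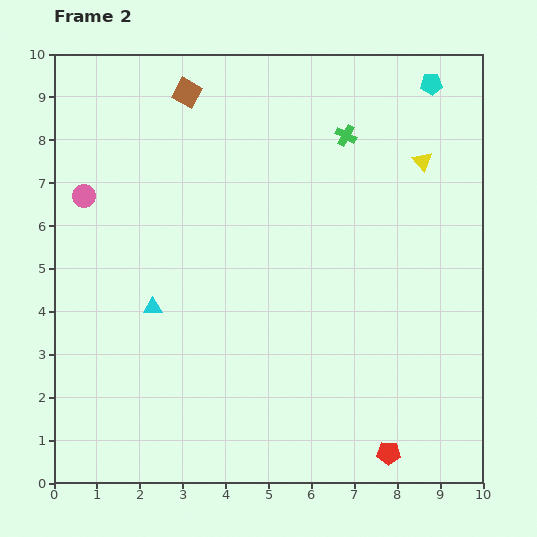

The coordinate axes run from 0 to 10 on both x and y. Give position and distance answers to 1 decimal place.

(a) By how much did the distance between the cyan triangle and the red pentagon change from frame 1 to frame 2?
+2.3

Distance in frame 1: 4.2. Distance in frame 2: 6.5.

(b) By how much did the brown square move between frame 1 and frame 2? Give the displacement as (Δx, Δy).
(-0.4, -0.3)

The brown square was at (3.5, 9.4) in frame 1 and (3.1, 9.1) in frame 2.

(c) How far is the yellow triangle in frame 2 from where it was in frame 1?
0.5

The yellow triangle moved from (8.8, 7.0) to (8.6, 7.5), a distance of √(0.2² + 0.5²) ≈ 0.5.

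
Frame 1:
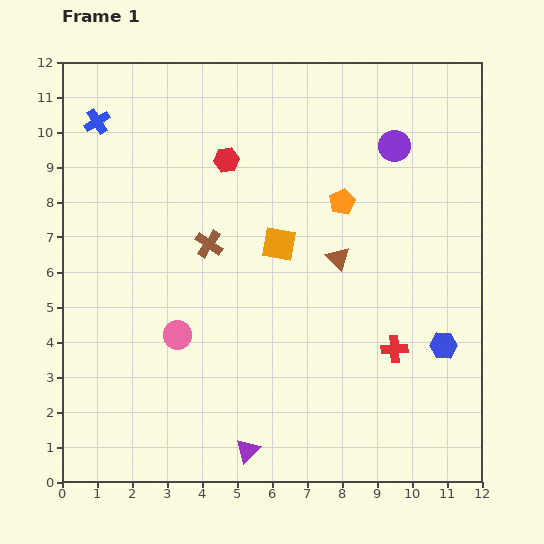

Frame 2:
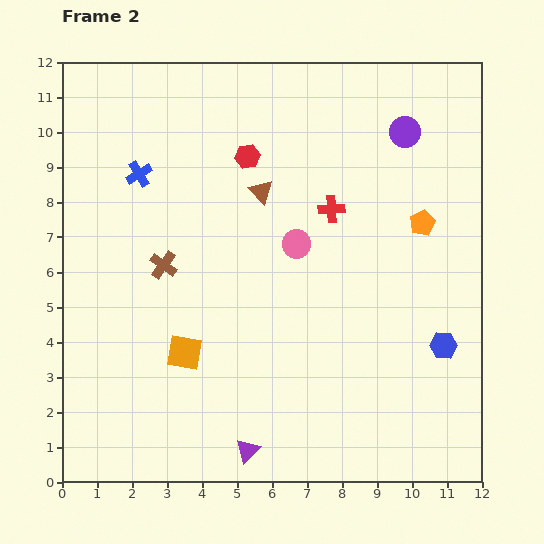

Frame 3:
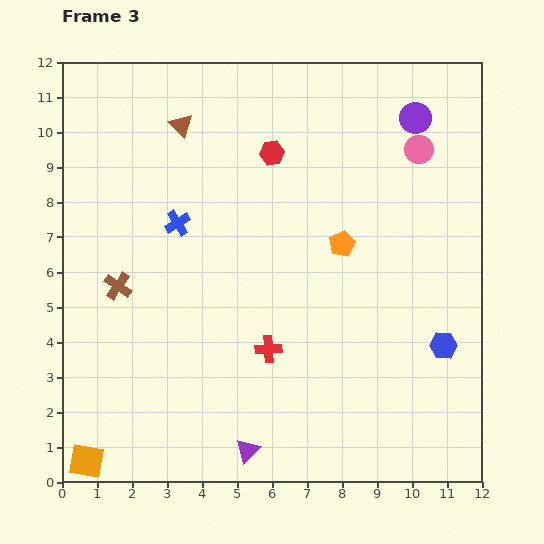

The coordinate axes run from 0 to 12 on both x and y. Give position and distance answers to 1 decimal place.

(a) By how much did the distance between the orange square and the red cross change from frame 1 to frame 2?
+1.4

Distance in frame 1: 4.5. Distance in frame 2: 5.9.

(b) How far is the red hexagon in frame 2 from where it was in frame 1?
0.6

The red hexagon moved from (4.7, 9.2) to (5.3, 9.3), a distance of √(0.6² + 0.1²) ≈ 0.6.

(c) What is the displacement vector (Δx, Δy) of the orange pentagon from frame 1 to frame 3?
(0.0, -1.2)

The orange pentagon was at (8.0, 8.0) in frame 1 and (8.0, 6.8) in frame 3.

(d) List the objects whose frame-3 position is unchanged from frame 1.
the purple triangle, the blue hexagon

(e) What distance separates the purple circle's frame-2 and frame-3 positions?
0.5

The purple circle moved from (9.8, 10.0) to (10.1, 10.4), a distance of √(0.3² + 0.4²) ≈ 0.5.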